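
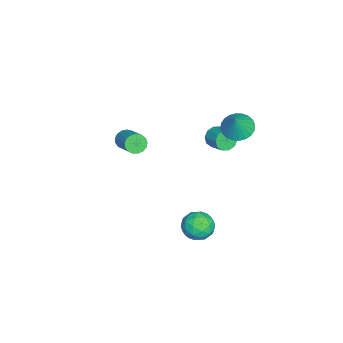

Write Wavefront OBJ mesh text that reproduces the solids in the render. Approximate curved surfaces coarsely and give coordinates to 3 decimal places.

v -3.734 3.703 -0.109
v -2.866 3.576 -0.629
v -2.926 3.657 1.249
v -2.885 3.973 -0.605
v -3.033 4.329 -0.505
v -3.287 4.589 -0.344
v -3.61 4.715 -0.148
v -3.951 4.686 0.054
v -4.26 4.508 0.232
v -4.488 4.207 0.358
v -4.602 3.83 0.412
v -4.583 3.433 0.388
v -4.435 3.077 0.288
v -4.181 2.817 0.127
v -3.858 2.691 -0.069
v -3.516 2.72 -0.271
v -3.208 2.898 -0.449
v -2.98 3.199 -0.575
v 2.972 3.405 -2.942
v 3.83 3.82 -2.579
v 3.63 1.9 -2.781
v 4.488 2.315 -2.418
v 3.633 2.346 -1.863
v 3.226 3.276 -1.963
v 4.234 2.444 -3.397
v 3.827 3.374 -3.497
v 4.61 3.226 -2.86
v 4.238 3.165 -1.912
v 3.222 2.555 -3.448
v 2.85 2.494 -2.5
v 3.343 3.744 -2.775
v 4.117 1.976 -2.585
v 3.614 1.994 -2.259
v 4.119 2.237 -2.046
v 2.988 3.425 -2.413
v 3.492 3.668 -2.199
v 3.377 2.802 -1.779
v 3.968 2.052 -3.161
v 4.472 2.295 -2.947
v 3.341 3.483 -3.314
v 3.846 3.726 -3.101
v 4.083 2.918 -3.581
v 4.306 3.639 -2.727
v 4.693 2.755 -2.632
v 4.544 2.831 -3.207
v 4.304 3.377 -3.266
v 4.088 3.603 -2.17
v 4.475 2.719 -2.075
v 3.972 2.737 -1.749
v 3.733 3.284 -1.807
v 4.546 3.254 -2.335
v 2.985 3.001 -3.285
v 3.372 2.117 -3.19
v 3.727 2.436 -3.553
v 3.488 2.983 -3.611
v 2.767 2.965 -2.728
v 3.154 2.081 -2.633
v 3.156 2.343 -2.094
v 2.916 2.889 -2.153
v 2.914 2.466 -3.025
v -1.742 -2.498 -0.684
v -1.317 -2.602 -1.217
v -0.033 -1.707 -0.37
v -0.458 -1.602 0.164
v -1.467 -2.318 -1.29
v -0.184 -1.422 -0.443
v -1.681 -2.074 -1.225
v -0.397 -1.178 -0.378
v -1.908 -1.928 -1.035
v -0.624 -1.032 -0.188
v -2.097 -1.912 -0.765
v -0.813 -1.016 0.082
v -2.205 -2.03 -0.476
v -0.921 -1.135 0.371
v -2.207 -2.256 -0.235
v -0.923 -1.36 0.612
v -2.102 -2.537 -0.096
v -0.818 -1.641 0.751
v -1.915 -2.809 -0.092
v -0.631 -1.913 0.755
v -1.688 -3.01 -0.224
v -0.404 -2.114 0.623
v -1.474 -3.093 -0.461
v -0.19 -2.197 0.386
v -1.321 -3.04 -0.749
v -0.037 -2.145 0.098
v -1.264 -2.863 -1.022
v 0.02 -1.967 -0.175
v -4.289 2.303 -1.73
v -3.793 2.152 -2.286
v -3.036 2.947 -1.826
v -3.531 3.097 -1.27
v -4.072 2.502 -2.431
v -3.314 3.296 -1.971
v -4.433 2.775 -2.308
v -3.676 3.569 -1.848
v -4.74 2.868 -1.964
v -3.982 3.662 -1.504
v -4.874 2.745 -1.531
v -4.116 3.54 -1.071
v -4.784 2.453 -1.174
v -4.027 3.248 -0.714
v -4.506 2.104 -1.029
v -3.748 2.898 -0.569
v -4.144 1.831 -1.152
v -3.387 2.625 -0.692
v -3.838 1.738 -1.496
v -3.08 2.532 -1.036
v -3.704 1.86 -1.929
v -2.946 2.655 -1.469
f 2 1 4
f 2 4 3
f 4 1 5
f 4 5 3
f 5 1 6
f 5 6 3
f 6 1 7
f 6 7 3
f 7 1 8
f 7 8 3
f 8 1 9
f 8 9 3
f 9 1 10
f 9 10 3
f 10 1 11
f 10 11 3
f 11 1 12
f 11 12 3
f 12 1 13
f 12 13 3
f 13 1 14
f 13 14 3
f 14 1 15
f 14 15 3
f 15 1 16
f 15 16 3
f 16 1 17
f 16 17 3
f 17 1 18
f 17 18 3
f 18 1 2
f 18 2 3
f 19 56 35
f 56 30 59
f 35 59 24
f 56 59 35
f 19 35 31
f 35 24 36
f 31 36 20
f 35 36 31
f 19 31 40
f 31 20 41
f 40 41 26
f 31 41 40
f 19 40 52
f 40 26 55
f 52 55 29
f 40 55 52
f 19 52 56
f 52 29 60
f 56 60 30
f 52 60 56
f 20 36 47
f 36 24 50
f 47 50 28
f 36 50 47
f 24 59 37
f 59 30 58
f 37 58 23
f 59 58 37
f 30 60 57
f 60 29 53
f 57 53 21
f 60 53 57
f 29 55 54
f 55 26 42
f 54 42 25
f 55 42 54
f 26 41 46
f 41 20 43
f 46 43 27
f 41 43 46
f 22 48 34
f 48 28 49
f 34 49 23
f 48 49 34
f 22 34 32
f 34 23 33
f 32 33 21
f 34 33 32
f 22 32 39
f 32 21 38
f 39 38 25
f 32 38 39
f 22 39 44
f 39 25 45
f 44 45 27
f 39 45 44
f 22 44 48
f 44 27 51
f 48 51 28
f 44 51 48
f 23 49 37
f 49 28 50
f 37 50 24
f 49 50 37
f 21 33 57
f 33 23 58
f 57 58 30
f 33 58 57
f 25 38 54
f 38 21 53
f 54 53 29
f 38 53 54
f 27 45 46
f 45 25 42
f 46 42 26
f 45 42 46
f 28 51 47
f 51 27 43
f 47 43 20
f 51 43 47
f 62 61 65
f 62 65 63
f 63 65 66
f 63 66 64
f 65 61 67
f 65 67 66
f 66 67 68
f 66 68 64
f 67 61 69
f 67 69 68
f 68 69 70
f 68 70 64
f 69 61 71
f 69 71 70
f 70 71 72
f 70 72 64
f 71 61 73
f 71 73 72
f 72 73 74
f 72 74 64
f 73 61 75
f 73 75 74
f 74 75 76
f 74 76 64
f 75 61 77
f 75 77 76
f 76 77 78
f 76 78 64
f 77 61 79
f 77 79 78
f 78 79 80
f 78 80 64
f 79 61 81
f 79 81 80
f 80 81 82
f 80 82 64
f 81 61 83
f 81 83 82
f 82 83 84
f 82 84 64
f 83 61 85
f 83 85 84
f 84 85 86
f 84 86 64
f 85 61 87
f 85 87 86
f 86 87 88
f 86 88 64
f 87 61 62
f 87 62 88
f 88 62 63
f 88 63 64
f 90 89 93
f 90 93 91
f 91 93 94
f 91 94 92
f 93 89 95
f 93 95 94
f 94 95 96
f 94 96 92
f 95 89 97
f 95 97 96
f 96 97 98
f 96 98 92
f 97 89 99
f 97 99 98
f 98 99 100
f 98 100 92
f 99 89 101
f 99 101 100
f 100 101 102
f 100 102 92
f 101 89 103
f 101 103 102
f 102 103 104
f 102 104 92
f 103 89 105
f 103 105 104
f 104 105 106
f 104 106 92
f 105 89 107
f 105 107 106
f 106 107 108
f 106 108 92
f 107 89 109
f 107 109 108
f 108 109 110
f 108 110 92
f 109 89 90
f 109 90 110
f 110 90 91
f 110 91 92



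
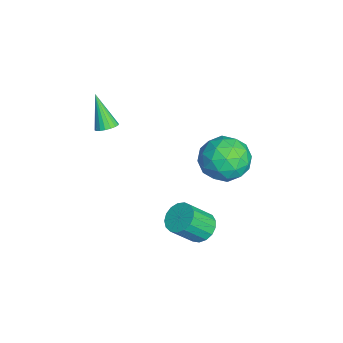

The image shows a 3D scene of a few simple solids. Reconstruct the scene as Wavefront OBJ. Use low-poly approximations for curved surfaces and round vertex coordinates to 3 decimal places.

v -3.305 -3.569 2.991
v -2.898 -3.412 3.274
v -4.155 -3.991 4.449
v -3.025 -3.219 3.255
v -3.208 -3.096 3.185
v -3.41 -3.066 3.075
v -3.591 -3.136 2.95
v -3.716 -3.292 2.832
v -3.759 -3.502 2.746
v -3.712 -3.726 2.708
v -3.585 -3.918 2.726
v -3.402 -4.041 2.797
v -3.2 -4.071 2.906
v -3.019 -4.001 3.032
v -2.895 -3.846 3.15
v -2.851 -3.635 3.236
v -1.089 0.208 -2.023
v -0.449 0.611 -1.875
v -0.112 -0.345 -0.73
v -0.751 -0.748 -0.877
v -0.706 0.772 -1.665
v -0.368 -0.184 -0.519
v -1.05 0.804 -1.537
v -0.712 -0.152 -0.391
v -1.403 0.7 -1.52
v -1.065 -0.257 -0.374
v -1.684 0.483 -1.618
v -1.346 -0.474 -0.473
v -1.829 0.203 -1.809
v -1.491 -0.754 -0.664
v -1.804 -0.076 -2.049
v -1.466 -1.032 -0.904
v -1.615 -0.29 -2.283
v -1.278 -1.246 -1.138
v -1.306 -0.389 -2.457
v -0.969 -1.345 -1.312
v -0.947 -0.352 -2.532
v -0.61 -1.308 -1.386
v -0.621 -0.186 -2.49
v -0.283 -1.143 -1.344
v -0.401 0.07 -2.341
v -0.064 -0.887 -1.195
v -0.34 0.357 -2.119
v -0.002 -0.599 -0.973
v -4.781 1.367 0.417
v -4.095 2.357 0.61
v -3.225 0.443 -0.37
v -2.539 1.433 -0.177
v -2.933 0.77 0.768
v -3.894 1.341 1.255
v -3.426 1.459 -1.015
v -4.387 2.03 -0.528
v -3.258 2.414 -0.275
v -2.953 1.988 0.827
v -4.367 0.812 -0.587
v -4.062 0.386 0.515
v -4.575 1.943 0.583
v -2.745 0.857 -0.343
v -2.977 0.467 0.213
v -2.574 1.049 0.326
v -4.457 1.346 0.962
v -4.053 1.928 1.075
v -3.37 0.995 1.168
v -3.267 0.872 -0.835
v -2.863 1.454 -0.722
v -4.746 1.751 -0.086
v -4.343 2.333 0.027
v -3.95 1.805 -0.928
v -3.679 2.558 0.176
v -2.765 2.015 -0.287
v -3.286 2.031 -0.779
v -3.851 2.366 -0.493
v -3.5 2.308 0.824
v -2.586 1.765 0.361
v -2.817 1.375 0.916
v -3.382 1.711 1.202
v -3.008 2.342 0.304
v -4.734 1.035 -0.121
v -3.82 0.492 -0.584
v -3.938 1.089 -0.962
v -4.503 1.425 -0.676
v -4.555 0.785 0.527
v -3.641 0.242 0.064
v -3.469 0.434 0.733
v -4.034 0.769 1.019
v -4.312 0.458 -0.064
f 2 1 4
f 2 4 3
f 4 1 5
f 4 5 3
f 5 1 6
f 5 6 3
f 6 1 7
f 6 7 3
f 7 1 8
f 7 8 3
f 8 1 9
f 8 9 3
f 9 1 10
f 9 10 3
f 10 1 11
f 10 11 3
f 11 1 12
f 11 12 3
f 12 1 13
f 12 13 3
f 13 1 14
f 13 14 3
f 14 1 15
f 14 15 3
f 15 1 16
f 15 16 3
f 16 1 2
f 16 2 3
f 18 17 21
f 18 21 19
f 19 21 22
f 19 22 20
f 21 17 23
f 21 23 22
f 22 23 24
f 22 24 20
f 23 17 25
f 23 25 24
f 24 25 26
f 24 26 20
f 25 17 27
f 25 27 26
f 26 27 28
f 26 28 20
f 27 17 29
f 27 29 28
f 28 29 30
f 28 30 20
f 29 17 31
f 29 31 30
f 30 31 32
f 30 32 20
f 31 17 33
f 31 33 32
f 32 33 34
f 32 34 20
f 33 17 35
f 33 35 34
f 34 35 36
f 34 36 20
f 35 17 37
f 35 37 36
f 36 37 38
f 36 38 20
f 37 17 39
f 37 39 38
f 38 39 40
f 38 40 20
f 39 17 41
f 39 41 40
f 40 41 42
f 40 42 20
f 41 17 43
f 41 43 42
f 42 43 44
f 42 44 20
f 43 17 18
f 43 18 44
f 44 18 19
f 44 19 20
f 45 82 61
f 82 56 85
f 61 85 50
f 82 85 61
f 45 61 57
f 61 50 62
f 57 62 46
f 61 62 57
f 45 57 66
f 57 46 67
f 66 67 52
f 57 67 66
f 45 66 78
f 66 52 81
f 78 81 55
f 66 81 78
f 45 78 82
f 78 55 86
f 82 86 56
f 78 86 82
f 46 62 73
f 62 50 76
f 73 76 54
f 62 76 73
f 50 85 63
f 85 56 84
f 63 84 49
f 85 84 63
f 56 86 83
f 86 55 79
f 83 79 47
f 86 79 83
f 55 81 80
f 81 52 68
f 80 68 51
f 81 68 80
f 52 67 72
f 67 46 69
f 72 69 53
f 67 69 72
f 48 74 60
f 74 54 75
f 60 75 49
f 74 75 60
f 48 60 58
f 60 49 59
f 58 59 47
f 60 59 58
f 48 58 65
f 58 47 64
f 65 64 51
f 58 64 65
f 48 65 70
f 65 51 71
f 70 71 53
f 65 71 70
f 48 70 74
f 70 53 77
f 74 77 54
f 70 77 74
f 49 75 63
f 75 54 76
f 63 76 50
f 75 76 63
f 47 59 83
f 59 49 84
f 83 84 56
f 59 84 83
f 51 64 80
f 64 47 79
f 80 79 55
f 64 79 80
f 53 71 72
f 71 51 68
f 72 68 52
f 71 68 72
f 54 77 73
f 77 53 69
f 73 69 46
f 77 69 73



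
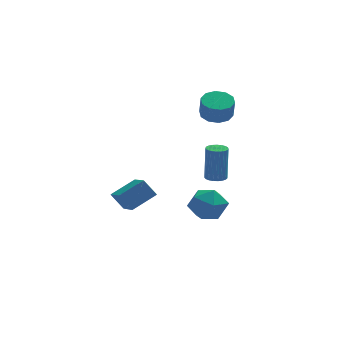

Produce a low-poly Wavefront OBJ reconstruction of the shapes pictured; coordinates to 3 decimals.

v 1.201 3.096 2.885
v 1.738 2.413 2.651
v 1.757 2.041 3.781
v 1.219 2.724 4.015
v 2.06 2.846 2.788
v 2.079 2.474 3.918
v 2.053 3.374 2.962
v 2.072 3.002 4.092
v 1.721 3.796 3.107
v 1.74 3.424 4.237
v 1.19 3.951 3.167
v 1.209 3.579 4.297
v 0.663 3.779 3.119
v 0.682 3.407 4.249
v 0.341 3.346 2.982
v 0.36 2.974 4.112
v 0.348 2.818 2.808
v 0.367 2.446 3.938
v 0.68 2.396 2.663
v 0.699 2.024 3.793
v 1.211 2.241 2.603
v 1.23 1.869 3.733
v 0.597 -1.049 0.354
v 0.91 -0.564 0.301
v 0.976 -0.386 2.312
v 0.663 -0.871 2.366
v 0.684 -0.478 0.301
v 0.751 -0.3 2.312
v 0.444 -0.491 0.31
v 0.51 -0.313 2.321
v 0.229 -0.601 0.327
v 0.296 -0.423 2.338
v 0.079 -0.788 0.349
v 0.145 -0.61 2.36
v 0.018 -1.02 0.371
v 0.084 -0.842 2.382
v 0.057 -1.257 0.391
v 0.123 -1.08 2.402
v 0.189 -1.459 0.404
v 0.256 -1.281 2.415
v 0.392 -1.589 0.409
v 0.459 -1.411 2.42
v 0.63 -1.626 0.404
v 0.697 -1.448 2.415
v 0.863 -1.563 0.391
v 0.929 -1.385 2.402
v 1.049 -1.411 0.372
v 1.116 -1.233 2.383
v 1.157 -1.197 0.349
v 1.224 -1.019 2.36
v 1.169 -0.957 0.327
v 1.235 -0.779 2.338
v 1.081 -0.733 0.31
v 1.148 -0.555 2.322
v -4.057 1.865 -2.288
v -2.702 2.453 -1.554
v -4.349 3.661 -3.187
v -2.994 4.249 -2.453
v -3.406 1.511 -3.207
v -2.051 2.099 -2.473
v -3.698 3.307 -4.106
v -2.343 3.895 -3.372
v -0.445 2.181 -3.479
v 0.479 2.872 -3.763
v 0.761 0.848 -2.797
v 1.685 1.539 -3.081
v 0.953 1.857 -2.2
v 0.208 2.681 -2.622
v 1.032 1.039 -3.938
v 0.287 1.863 -4.36
v 1.392 2.166 -4.046
v 1.343 2.672 -2.972
v -0.103 1.048 -3.588
v -0.152 1.554 -2.514
f 2 1 5
f 2 5 3
f 3 5 6
f 3 6 4
f 5 1 7
f 5 7 6
f 6 7 8
f 6 8 4
f 7 1 9
f 7 9 8
f 8 9 10
f 8 10 4
f 9 1 11
f 9 11 10
f 10 11 12
f 10 12 4
f 11 1 13
f 11 13 12
f 12 13 14
f 12 14 4
f 13 1 15
f 13 15 14
f 14 15 16
f 14 16 4
f 15 1 17
f 15 17 16
f 16 17 18
f 16 18 4
f 17 1 19
f 17 19 18
f 18 19 20
f 18 20 4
f 19 1 21
f 19 21 20
f 20 21 22
f 20 22 4
f 21 1 2
f 21 2 22
f 22 2 3
f 22 3 4
f 24 23 27
f 24 27 25
f 25 27 28
f 25 28 26
f 27 23 29
f 27 29 28
f 28 29 30
f 28 30 26
f 29 23 31
f 29 31 30
f 30 31 32
f 30 32 26
f 31 23 33
f 31 33 32
f 32 33 34
f 32 34 26
f 33 23 35
f 33 35 34
f 34 35 36
f 34 36 26
f 35 23 37
f 35 37 36
f 36 37 38
f 36 38 26
f 37 23 39
f 37 39 38
f 38 39 40
f 38 40 26
f 39 23 41
f 39 41 40
f 40 41 42
f 40 42 26
f 41 23 43
f 41 43 42
f 42 43 44
f 42 44 26
f 43 23 45
f 43 45 44
f 44 45 46
f 44 46 26
f 45 23 47
f 45 47 46
f 46 47 48
f 46 48 26
f 47 23 49
f 47 49 48
f 48 49 50
f 48 50 26
f 49 23 51
f 49 51 50
f 50 51 52
f 50 52 26
f 51 23 53
f 51 53 52
f 52 53 54
f 52 54 26
f 53 23 24
f 53 24 54
f 54 24 25
f 54 25 26
f 56 58 55
f 59 56 55
f 55 58 57
f 57 59 55
f 56 62 58
f 60 56 59
f 60 62 56
f 58 62 57
f 61 59 57
f 57 62 61
f 61 60 59
f 62 60 61
f 63 74 68
f 63 68 64
f 63 64 70
f 63 70 73
f 63 73 74
f 64 68 72
f 68 74 67
f 74 73 65
f 73 70 69
f 70 64 71
f 66 72 67
f 66 67 65
f 66 65 69
f 66 69 71
f 66 71 72
f 67 72 68
f 65 67 74
f 69 65 73
f 71 69 70
f 72 71 64



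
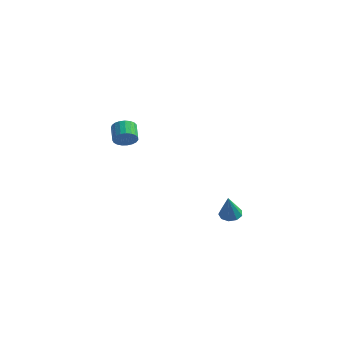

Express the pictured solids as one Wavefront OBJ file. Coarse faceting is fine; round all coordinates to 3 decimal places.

v -3.532 -0.915 -0.026
v -3.157 -0.424 -0.355
v -3.734 0.346 0.136
v -4.108 -0.145 0.466
v -3.376 -0.468 -0.542
v -3.952 0.301 -0.05
v -3.621 -0.59 -0.639
v -4.198 0.179 -0.148
v -3.852 -0.768 -0.631
v -4.428 0.001 -0.139
v -4.027 -0.972 -0.518
v -4.603 -0.202 -0.026
v -4.116 -1.165 -0.319
v -4.692 -0.395 0.172
v -4.104 -1.315 -0.07
v -4.681 -0.546 0.421
v -3.993 -1.396 0.187
v -4.57 -0.627 0.678
v -3.803 -1.394 0.407
v -4.38 -0.624 0.898
v -3.565 -1.309 0.552
v -4.142 -0.539 1.043
v -3.322 -1.156 0.597
v -3.899 -0.386 1.089
v -3.115 -0.961 0.535
v -3.692 -0.191 1.026
v -2.98 -0.758 0.376
v -3.557 0.012 0.867
v -2.94 -0.582 0.147
v -3.517 0.187 0.639
v -3.003 -0.464 -0.111
v -3.58 0.306 0.38
v 3.551 -1.959 -3.169
v 4.172 -1.854 -3.196
v 3.709 -2.521 -1.691
v 3.97 -1.506 -3.042
v 3.572 -1.37 -2.948
v 3.165 -1.509 -2.957
v 2.938 -1.859 -3.066
v 2.998 -2.255 -3.223
v 3.317 -2.513 -3.355
v 3.745 -2.512 -3.4
v 4.083 -2.251 -3.337
f 2 1 5
f 2 5 3
f 3 5 6
f 3 6 4
f 5 1 7
f 5 7 6
f 6 7 8
f 6 8 4
f 7 1 9
f 7 9 8
f 8 9 10
f 8 10 4
f 9 1 11
f 9 11 10
f 10 11 12
f 10 12 4
f 11 1 13
f 11 13 12
f 12 13 14
f 12 14 4
f 13 1 15
f 13 15 14
f 14 15 16
f 14 16 4
f 15 1 17
f 15 17 16
f 16 17 18
f 16 18 4
f 17 1 19
f 17 19 18
f 18 19 20
f 18 20 4
f 19 1 21
f 19 21 20
f 20 21 22
f 20 22 4
f 21 1 23
f 21 23 22
f 22 23 24
f 22 24 4
f 23 1 25
f 23 25 24
f 24 25 26
f 24 26 4
f 25 1 27
f 25 27 26
f 26 27 28
f 26 28 4
f 27 1 29
f 27 29 28
f 28 29 30
f 28 30 4
f 29 1 31
f 29 31 30
f 30 31 32
f 30 32 4
f 31 1 2
f 31 2 32
f 32 2 3
f 32 3 4
f 34 33 36
f 34 36 35
f 36 33 37
f 36 37 35
f 37 33 38
f 37 38 35
f 38 33 39
f 38 39 35
f 39 33 40
f 39 40 35
f 40 33 41
f 40 41 35
f 41 33 42
f 41 42 35
f 42 33 43
f 42 43 35
f 43 33 34
f 43 34 35



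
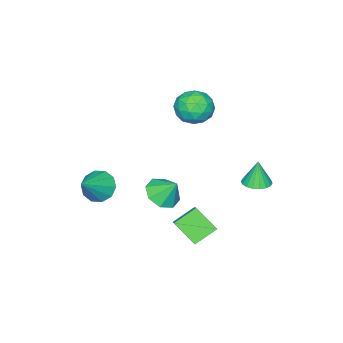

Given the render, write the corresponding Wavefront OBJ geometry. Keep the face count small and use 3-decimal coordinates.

v -2.093 -0.162 3.707
v -1.387 -0.352 2.966
v -2.873 -1.608 3.334
v -2.167 -1.798 2.593
v -1.89 -1.831 3.596
v -1.409 -0.937 3.827
v -2.851 -1.023 2.473
v -2.37 -0.129 2.704
v -1.856 -0.884 2.204
v -1.262 -1.383 2.898
v -2.998 -0.577 3.402
v -2.404 -1.076 4.096
v -1.672 -0.13 3.369
v -2.588 -1.83 2.931
v -2.426 -1.849 3.52
v -2.011 -1.961 3.085
v -1.685 -0.474 3.875
v -1.269 -0.586 3.44
v -1.565 -1.455 3.81
v -2.991 -1.374 2.86
v -2.575 -1.486 2.425
v -2.249 0.001 3.215
v -1.834 -0.111 2.78
v -2.695 -0.505 2.49
v -1.532 -0.554 2.486
v -1.99 -1.404 2.266
v -2.393 -0.948 2.196
v -2.11 -0.423 2.332
v -1.183 -0.848 2.894
v -1.641 -1.697 2.674
v -1.479 -1.717 3.264
v -1.196 -1.192 3.399
v -1.458 -1.16 2.445
v -2.619 -0.263 3.626
v -3.077 -1.112 3.406
v -3.064 -0.768 2.901
v -2.781 -0.243 3.036
v -2.27 -0.556 4.034
v -2.728 -1.406 3.814
v -2.15 -1.537 3.968
v -1.867 -1.012 4.104
v -2.802 -0.8 3.855
v -1.634 3.067 -0.055
v -1.134 3.593 0.022
v -1.786 3.013 1.295
v -1.411 3.76 -0.002
v -1.733 3.79 -0.037
v -2.035 3.677 -0.076
v -2.258 3.443 -0.11
v -2.357 3.135 -0.133
v -2.313 2.813 -0.142
v -2.135 2.541 -0.132
v -1.857 2.374 -0.108
v -1.536 2.344 -0.073
v -1.234 2.457 -0.035
v -1.011 2.691 -0.001
v -0.912 3 0.023
v -0.956 3.322 0.031
v 1.956 2.14 -2.587
v 2.025 0.988 -1.63
v 0.91 2.606 -1.951
v 0.98 1.453 -0.993
v 2.64 2.747 -1.907
v 2.71 1.594 -0.949
v 1.595 3.212 -1.27
v 1.664 2.06 -0.313
v 2.386 0.694 0.516
v 2.908 0.111 1.018
v 2.294 1.446 1.484
v 3.297 0.598 0.676
v 3.153 1.142 0.24
v 2.559 1.423 -0.035
v 1.864 1.277 0.013
v 1.475 0.789 0.355
v 1.619 0.245 0.791
v 2.213 -0.036 1.066
v 2.434 -3.115 -0.82
v 2.945 -3.63 -1.386
v 3.846 -2.945 0.3
v 3.003 -3.086 -1.542
v 2.843 -2.554 -1.422
v 2.528 -2.236 -1.072
v 2.176 -2.254 -0.626
v 1.923 -2.601 -0.253
v 1.865 -3.144 -0.097
v 2.024 -3.677 -0.217
v 2.34 -3.995 -0.567
v 2.692 -3.977 -1.013
f 1 38 17
f 38 12 41
f 17 41 6
f 38 41 17
f 1 17 13
f 17 6 18
f 13 18 2
f 17 18 13
f 1 13 22
f 13 2 23
f 22 23 8
f 13 23 22
f 1 22 34
f 22 8 37
f 34 37 11
f 22 37 34
f 1 34 38
f 34 11 42
f 38 42 12
f 34 42 38
f 2 18 29
f 18 6 32
f 29 32 10
f 18 32 29
f 6 41 19
f 41 12 40
f 19 40 5
f 41 40 19
f 12 42 39
f 42 11 35
f 39 35 3
f 42 35 39
f 11 37 36
f 37 8 24
f 36 24 7
f 37 24 36
f 8 23 28
f 23 2 25
f 28 25 9
f 23 25 28
f 4 30 16
f 30 10 31
f 16 31 5
f 30 31 16
f 4 16 14
f 16 5 15
f 14 15 3
f 16 15 14
f 4 14 21
f 14 3 20
f 21 20 7
f 14 20 21
f 4 21 26
f 21 7 27
f 26 27 9
f 21 27 26
f 4 26 30
f 26 9 33
f 30 33 10
f 26 33 30
f 5 31 19
f 31 10 32
f 19 32 6
f 31 32 19
f 3 15 39
f 15 5 40
f 39 40 12
f 15 40 39
f 7 20 36
f 20 3 35
f 36 35 11
f 20 35 36
f 9 27 28
f 27 7 24
f 28 24 8
f 27 24 28
f 10 33 29
f 33 9 25
f 29 25 2
f 33 25 29
f 44 43 46
f 44 46 45
f 46 43 47
f 46 47 45
f 47 43 48
f 47 48 45
f 48 43 49
f 48 49 45
f 49 43 50
f 49 50 45
f 50 43 51
f 50 51 45
f 51 43 52
f 51 52 45
f 52 43 53
f 52 53 45
f 53 43 54
f 53 54 45
f 54 43 55
f 54 55 45
f 55 43 56
f 55 56 45
f 56 43 57
f 56 57 45
f 57 43 58
f 57 58 45
f 58 43 44
f 58 44 45
f 60 62 59
f 63 60 59
f 59 62 61
f 61 63 59
f 60 66 62
f 64 60 63
f 64 66 60
f 62 66 61
f 65 63 61
f 61 66 65
f 65 64 63
f 66 64 65
f 68 67 70
f 68 70 69
f 70 67 71
f 70 71 69
f 71 67 72
f 71 72 69
f 72 67 73
f 72 73 69
f 73 67 74
f 73 74 69
f 74 67 75
f 74 75 69
f 75 67 76
f 75 76 69
f 76 67 68
f 76 68 69
f 78 77 80
f 78 80 79
f 80 77 81
f 80 81 79
f 81 77 82
f 81 82 79
f 82 77 83
f 82 83 79
f 83 77 84
f 83 84 79
f 84 77 85
f 84 85 79
f 85 77 86
f 85 86 79
f 86 77 87
f 86 87 79
f 87 77 88
f 87 88 79
f 88 77 78
f 88 78 79



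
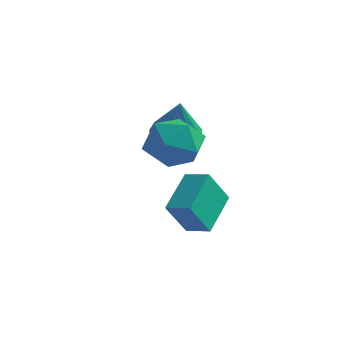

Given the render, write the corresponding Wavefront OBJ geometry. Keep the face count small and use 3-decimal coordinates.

v -2.252 -2.034 -3.055
v -2.578 -2.911 -1.635
v -2.466 -0.364 -2.072
v -2.793 -1.241 -0.653
v -1.247 -2.039 -2.827
v -1.574 -2.916 -1.408
v -1.462 -0.369 -1.845
v -1.788 -1.246 -0.425
v -3.959 0.016 0.766
v -3.416 -0.68 0.319
v -3.341 -0.676 2.594
v -3.085 -0.235 0.375
v -3.031 0.29 0.556
v -3.272 0.728 0.804
v -3.73 0.94 1.039
v -4.262 0.859 1.188
v -4.697 0.511 1.203
v -4.898 0.005 1.079
v -4.801 -0.497 0.856
v -4.436 -0.836 0.604
v -3.92 -0.904 0.404
v -2.939 -3.251 2.069
v -2.083 -2.767 2.772
v -1.577 -4.293 1.128
v -0.721 -3.809 1.831
v -1.524 -4.582 2.301
v -2.366 -3.937 2.882
v -1.294 -3.123 1.018
v -2.136 -2.478 1.599
v -1.066 -2.688 2.123
v -1.208 -3.59 2.916
v -2.452 -3.47 0.984
v -2.594 -4.372 1.777
f 2 4 1
f 5 2 1
f 1 4 3
f 3 5 1
f 2 8 4
f 6 2 5
f 6 8 2
f 4 8 3
f 7 5 3
f 3 8 7
f 7 6 5
f 8 6 7
f 10 9 12
f 10 12 11
f 12 9 13
f 12 13 11
f 13 9 14
f 13 14 11
f 14 9 15
f 14 15 11
f 15 9 16
f 15 16 11
f 16 9 17
f 16 17 11
f 17 9 18
f 17 18 11
f 18 9 19
f 18 19 11
f 19 9 20
f 19 20 11
f 20 9 21
f 20 21 11
f 21 9 10
f 21 10 11
f 22 33 27
f 22 27 23
f 22 23 29
f 22 29 32
f 22 32 33
f 23 27 31
f 27 33 26
f 33 32 24
f 32 29 28
f 29 23 30
f 25 31 26
f 25 26 24
f 25 24 28
f 25 28 30
f 25 30 31
f 26 31 27
f 24 26 33
f 28 24 32
f 30 28 29
f 31 30 23



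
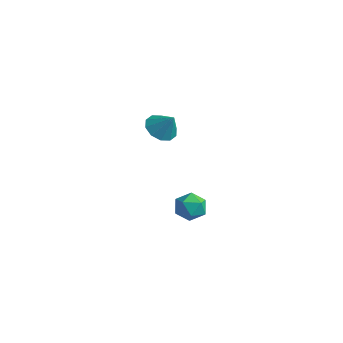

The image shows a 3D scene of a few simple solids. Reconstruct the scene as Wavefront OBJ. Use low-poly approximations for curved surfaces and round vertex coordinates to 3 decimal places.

v -2.895 3.531 -4.443
v -2.215 4.273 -4.522
v -2.125 2.967 -3.118
v -1.445 3.709 -3.197
v -2.397 3.922 -2.938
v -2.873 4.271 -3.757
v -1.467 2.969 -3.883
v -1.943 3.318 -4.702
v -1.333 3.926 -4.176
v -1.907 4.515 -3.591
v -2.433 2.725 -4.049
v -3.007 3.314 -3.464
v -2.581 1.818 3.13
v -1.964 1.17 2.754
v -1.759 1.962 4.23
v -1.802 1.714 2.562
v -1.937 2.298 2.586
v -2.318 2.698 2.819
v -2.799 2.762 3.17
v -3.197 2.466 3.506
v -3.36 1.922 3.699
v -3.225 1.338 3.674
v -2.844 0.938 3.442
v -2.362 0.874 3.09
f 1 12 6
f 1 6 2
f 1 2 8
f 1 8 11
f 1 11 12
f 2 6 10
f 6 12 5
f 12 11 3
f 11 8 7
f 8 2 9
f 4 10 5
f 4 5 3
f 4 3 7
f 4 7 9
f 4 9 10
f 5 10 6
f 3 5 12
f 7 3 11
f 9 7 8
f 10 9 2
f 14 13 16
f 14 16 15
f 16 13 17
f 16 17 15
f 17 13 18
f 17 18 15
f 18 13 19
f 18 19 15
f 19 13 20
f 19 20 15
f 20 13 21
f 20 21 15
f 21 13 22
f 21 22 15
f 22 13 23
f 22 23 15
f 23 13 24
f 23 24 15
f 24 13 14
f 24 14 15



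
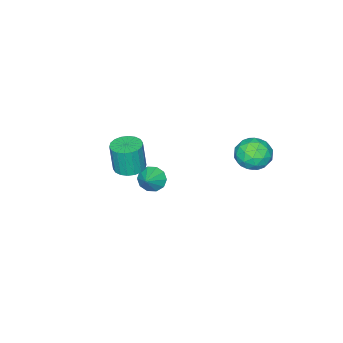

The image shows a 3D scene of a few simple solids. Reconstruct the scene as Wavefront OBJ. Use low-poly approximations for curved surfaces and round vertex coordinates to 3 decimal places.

v 3.786 0.625 2.27
v 4.525 1.139 2.29
v 4.592 0.969 4.111
v 3.854 0.455 4.09
v 4.229 1.407 2.326
v 4.297 1.236 4.147
v 3.845 1.52 2.351
v 3.913 1.349 4.172
v 3.45 1.455 2.36
v 3.518 1.285 4.181
v 3.121 1.227 2.351
v 3.189 1.056 4.172
v 2.924 0.879 2.326
v 2.992 0.708 4.146
v 2.898 0.481 2.289
v 2.966 0.31 4.11
v 3.048 0.111 2.249
v 3.115 -0.059 4.07
v 3.343 -0.156 2.213
v 3.411 -0.327 4.034
v 3.727 -0.269 2.188
v 3.795 -0.44 4.009
v 4.122 -0.205 2.179
v 4.19 -0.375 4
v 4.451 0.024 2.188
v 4.519 -0.147 4.009
v 4.648 0.372 2.214
v 4.716 0.201 4.034
v 4.674 0.77 2.25
v 4.742 0.599 4.071
v -1.135 -2.206 -3.669
v -0.578 -2.647 -4.206
v -0.085 -1.754 -2.951
v -0.652 -2.143 -4.414
v -0.911 -1.664 -4.338
v -1.255 -1.391 -4.007
v -1.553 -1.43 -3.546
v -1.692 -1.765 -3.133
v -1.618 -2.268 -2.924
v -1.359 -2.748 -3
v -1.015 -3.021 -3.332
v -0.717 -2.982 -3.792
v -4.11 3.864 -0.543
v -3.699 4.422 0.408
v -3.261 2.258 0.032
v -2.85 2.816 0.983
v -4.003 2.601 0.88
v -4.528 3.593 0.524
v -2.432 3.087 -0.084
v -2.957 4.079 -0.44
v -2.662 3.942 0.692
v -3.633 3.642 1.288
v -3.327 3.038 -0.848
v -4.298 2.738 -0.252
v -3.979 4.284 -0.118
v -2.981 2.396 0.558
v -3.658 2.27 0.497
v -3.417 2.598 1.056
v -4.466 3.797 -0.05
v -4.225 4.125 0.509
v -4.403 3.054 0.786
v -2.735 2.555 -0.069
v -2.494 2.883 0.49
v -3.543 4.082 -0.616
v -3.302 4.41 -0.057
v -2.557 3.626 -0.346
v -3.128 4.33 0.608
v -2.629 3.386 0.946
v -2.383 3.545 0.319
v -2.692 4.128 0.11
v -3.698 4.153 0.958
v -3.199 3.21 1.296
v -3.877 3.083 1.235
v -4.185 3.666 1.026
v -3.089 3.871 1.125
v -3.761 3.47 -0.856
v -3.262 2.527 -0.518
v -2.775 3.014 -0.586
v -3.083 3.597 -0.795
v -4.331 3.294 -0.506
v -3.832 2.35 -0.168
v -4.268 2.552 0.33
v -4.577 3.135 0.121
v -3.871 2.809 -0.685
f 2 1 5
f 2 5 3
f 3 5 6
f 3 6 4
f 5 1 7
f 5 7 6
f 6 7 8
f 6 8 4
f 7 1 9
f 7 9 8
f 8 9 10
f 8 10 4
f 9 1 11
f 9 11 10
f 10 11 12
f 10 12 4
f 11 1 13
f 11 13 12
f 12 13 14
f 12 14 4
f 13 1 15
f 13 15 14
f 14 15 16
f 14 16 4
f 15 1 17
f 15 17 16
f 16 17 18
f 16 18 4
f 17 1 19
f 17 19 18
f 18 19 20
f 18 20 4
f 19 1 21
f 19 21 20
f 20 21 22
f 20 22 4
f 21 1 23
f 21 23 22
f 22 23 24
f 22 24 4
f 23 1 25
f 23 25 24
f 24 25 26
f 24 26 4
f 25 1 27
f 25 27 26
f 26 27 28
f 26 28 4
f 27 1 29
f 27 29 28
f 28 29 30
f 28 30 4
f 29 1 2
f 29 2 30
f 30 2 3
f 30 3 4
f 32 31 34
f 32 34 33
f 34 31 35
f 34 35 33
f 35 31 36
f 35 36 33
f 36 31 37
f 36 37 33
f 37 31 38
f 37 38 33
f 38 31 39
f 38 39 33
f 39 31 40
f 39 40 33
f 40 31 41
f 40 41 33
f 41 31 42
f 41 42 33
f 42 31 32
f 42 32 33
f 43 80 59
f 80 54 83
f 59 83 48
f 80 83 59
f 43 59 55
f 59 48 60
f 55 60 44
f 59 60 55
f 43 55 64
f 55 44 65
f 64 65 50
f 55 65 64
f 43 64 76
f 64 50 79
f 76 79 53
f 64 79 76
f 43 76 80
f 76 53 84
f 80 84 54
f 76 84 80
f 44 60 71
f 60 48 74
f 71 74 52
f 60 74 71
f 48 83 61
f 83 54 82
f 61 82 47
f 83 82 61
f 54 84 81
f 84 53 77
f 81 77 45
f 84 77 81
f 53 79 78
f 79 50 66
f 78 66 49
f 79 66 78
f 50 65 70
f 65 44 67
f 70 67 51
f 65 67 70
f 46 72 58
f 72 52 73
f 58 73 47
f 72 73 58
f 46 58 56
f 58 47 57
f 56 57 45
f 58 57 56
f 46 56 63
f 56 45 62
f 63 62 49
f 56 62 63
f 46 63 68
f 63 49 69
f 68 69 51
f 63 69 68
f 46 68 72
f 68 51 75
f 72 75 52
f 68 75 72
f 47 73 61
f 73 52 74
f 61 74 48
f 73 74 61
f 45 57 81
f 57 47 82
f 81 82 54
f 57 82 81
f 49 62 78
f 62 45 77
f 78 77 53
f 62 77 78
f 51 69 70
f 69 49 66
f 70 66 50
f 69 66 70
f 52 75 71
f 75 51 67
f 71 67 44
f 75 67 71



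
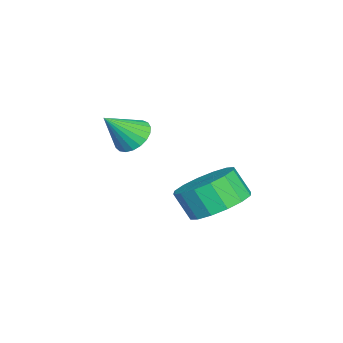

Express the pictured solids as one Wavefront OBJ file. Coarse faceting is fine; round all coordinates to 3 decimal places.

v -0.918 0.33 -2.792
v 0.001 -0.185 -2.912
v -0.204 -0.765 -1.987
v -1.122 -0.25 -1.868
v 0.124 0.255 -2.608
v -0.081 -0.324 -1.684
v -0.033 0.716 -2.354
v -0.237 0.136 -1.43
v -0.426 1.073 -2.218
v -0.631 0.493 -1.293
v -0.952 1.231 -2.235
v -1.156 0.651 -1.31
v -1.468 1.147 -2.401
v -1.672 0.568 -1.477
v -1.836 0.845 -2.673
v -2.041 0.265 -1.748
v -1.959 0.404 -2.976
v -2.164 -0.175 -2.052
v -1.803 -0.056 -3.23
v -2.007 -0.636 -2.306
v -1.409 -0.413 -3.367
v -1.614 -0.993 -2.442
v -0.884 -0.571 -3.35
v -1.088 -1.151 -2.425
v -0.368 -0.488 -3.183
v -0.572 -1.067 -2.259
v -4.002 -3.202 -1.803
v -3.557 -2.628 -1.665
v -3.338 -3.978 -0.717
v -3.794 -2.57 -1.478
v -4.068 -2.622 -1.348
v -4.331 -2.774 -1.296
v -4.536 -3.001 -1.331
v -4.649 -3.262 -1.449
v -4.651 -3.512 -1.627
v -4.54 -3.71 -1.836
v -4.336 -3.819 -2.039
v -4.075 -3.822 -2.201
v -3.801 -3.718 -2.294
v -3.562 -3.524 -2.302
v -3.399 -3.275 -2.224
v -3.34 -3.014 -2.073
v -3.396 -2.785 -1.875
f 2 1 5
f 2 5 3
f 3 5 6
f 3 6 4
f 5 1 7
f 5 7 6
f 6 7 8
f 6 8 4
f 7 1 9
f 7 9 8
f 8 9 10
f 8 10 4
f 9 1 11
f 9 11 10
f 10 11 12
f 10 12 4
f 11 1 13
f 11 13 12
f 12 13 14
f 12 14 4
f 13 1 15
f 13 15 14
f 14 15 16
f 14 16 4
f 15 1 17
f 15 17 16
f 16 17 18
f 16 18 4
f 17 1 19
f 17 19 18
f 18 19 20
f 18 20 4
f 19 1 21
f 19 21 20
f 20 21 22
f 20 22 4
f 21 1 23
f 21 23 22
f 22 23 24
f 22 24 4
f 23 1 25
f 23 25 24
f 24 25 26
f 24 26 4
f 25 1 2
f 25 2 26
f 26 2 3
f 26 3 4
f 28 27 30
f 28 30 29
f 30 27 31
f 30 31 29
f 31 27 32
f 31 32 29
f 32 27 33
f 32 33 29
f 33 27 34
f 33 34 29
f 34 27 35
f 34 35 29
f 35 27 36
f 35 36 29
f 36 27 37
f 36 37 29
f 37 27 38
f 37 38 29
f 38 27 39
f 38 39 29
f 39 27 40
f 39 40 29
f 40 27 41
f 40 41 29
f 41 27 42
f 41 42 29
f 42 27 43
f 42 43 29
f 43 27 28
f 43 28 29



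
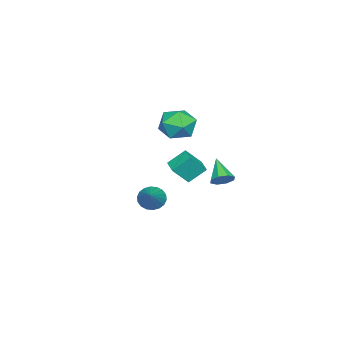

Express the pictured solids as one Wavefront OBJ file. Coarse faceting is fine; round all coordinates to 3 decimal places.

v 2.864 0.817 0.182
v 3.345 0.376 -0.297
v 4.556 1.343 1.398
v 3.355 0.701 -0.452
v 3.267 1.05 -0.481
v 3.1 1.352 -0.378
v 2.886 1.549 -0.165
v 2.667 1.6 0.117
v 2.487 1.496 0.412
v 2.382 1.258 0.661
v 2.372 0.933 0.815
v 2.46 0.584 0.844
v 2.627 0.282 0.742
v 2.841 0.085 0.529
v 3.06 0.034 0.247
v 3.24 0.138 -0.048
v 1.162 1.057 2.155
v 0.632 1.916 3.036
v 0.524 1.767 1.077
v -0.007 2.626 1.958
v 2.007 1.674 2.062
v 1.476 2.533 2.943
v 1.368 2.384 0.984
v 0.838 3.243 1.865
v -2.899 2.848 -0.841
v -2.653 3.273 -0.274
v -4.021 2.052 0.241
v -3.094 3.513 -0.554
v -3.42 3.363 -1.002
v -3.441 2.911 -1.356
v -3.145 2.422 -1.408
v -2.705 2.183 -1.128
v -2.378 2.332 -0.68
v -2.357 2.784 -0.327
v -3.596 0.677 1.986
v -2.862 0.449 2.987
v -4.738 -0.949 2.453
v -4.004 -1.177 3.454
v -4.756 -0.164 3.44
v -4.05 0.841 3.152
v -3.55 -1.341 2.288
v -2.844 -0.336 2
v -2.834 -0.798 3.174
v -3.579 -0.071 3.886
v -4.021 -0.429 1.554
v -4.766 0.298 2.266
f 2 1 4
f 2 4 3
f 4 1 5
f 4 5 3
f 5 1 6
f 5 6 3
f 6 1 7
f 6 7 3
f 7 1 8
f 7 8 3
f 8 1 9
f 8 9 3
f 9 1 10
f 9 10 3
f 10 1 11
f 10 11 3
f 11 1 12
f 11 12 3
f 12 1 13
f 12 13 3
f 13 1 14
f 13 14 3
f 14 1 15
f 14 15 3
f 15 1 16
f 15 16 3
f 16 1 2
f 16 2 3
f 18 20 17
f 21 18 17
f 17 20 19
f 19 21 17
f 18 24 20
f 22 18 21
f 22 24 18
f 20 24 19
f 23 21 19
f 19 24 23
f 23 22 21
f 24 22 23
f 26 25 28
f 26 28 27
f 28 25 29
f 28 29 27
f 29 25 30
f 29 30 27
f 30 25 31
f 30 31 27
f 31 25 32
f 31 32 27
f 32 25 33
f 32 33 27
f 33 25 34
f 33 34 27
f 34 25 26
f 34 26 27
f 35 46 40
f 35 40 36
f 35 36 42
f 35 42 45
f 35 45 46
f 36 40 44
f 40 46 39
f 46 45 37
f 45 42 41
f 42 36 43
f 38 44 39
f 38 39 37
f 38 37 41
f 38 41 43
f 38 43 44
f 39 44 40
f 37 39 46
f 41 37 45
f 43 41 42
f 44 43 36



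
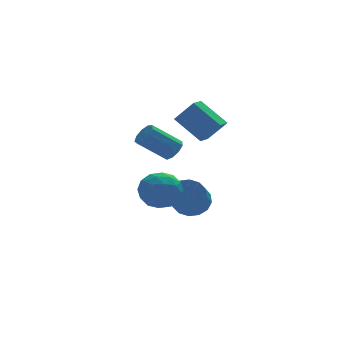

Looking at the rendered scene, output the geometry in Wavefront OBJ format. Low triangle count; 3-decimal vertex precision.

v -2.023 -1.516 2.377
v -1.564 -1.483 2.93
v -3.077 -1.292 4.176
v -3.537 -1.324 3.623
v -1.65 -1.031 2.755
v -3.163 -0.839 4.002
v -1.911 -0.805 2.404
v -3.424 -0.614 3.651
v -2.225 -0.912 2.04
v -3.738 -0.721 3.286
v -2.444 -1.302 1.833
v -3.957 -1.11 3.08
v -2.467 -1.791 1.881
v -3.98 -1.6 3.127
v -2.282 -2.152 2.161
v -3.795 -1.961 3.407
v -1.976 -2.215 2.541
v -3.489 -2.024 3.788
v -1.692 -1.951 2.845
v -3.206 -1.759 4.092
v -0.044 0.095 2.197
v -1.08 1.319 3.458
v 0.616 0.849 2.008
v -0.419 2.073 3.269
v 0.859 -0.393 3.411
v -0.176 0.831 4.672
v 1.52 0.361 3.222
v 0.484 1.585 4.483
v 0.291 2.495 -3.16
v 1.228 1.919 -3.18
v 0.566 0.809 -2.22
v -0.371 1.385 -2.2
v 1.281 2.272 -2.736
v 0.619 1.161 -1.776
v 1.069 2.684 -2.405
v 0.407 1.574 -1.445
v 0.648 3.046 -2.277
v -0.014 1.935 -1.317
v 0.132 3.26 -2.385
v -0.53 2.149 -1.426
v -0.342 3.269 -2.701
v -1.004 2.159 -1.741
v -0.646 3.071 -3.14
v -1.308 1.961 -2.18
v -0.699 2.719 -3.584
v -1.361 1.608 -2.624
v -0.487 2.306 -3.915
v -1.149 1.196 -2.955
v -0.066 1.945 -4.043
v -0.728 0.834 -3.083
v 0.45 1.731 -3.934
v -0.212 0.62 -2.975
v 0.924 1.721 -3.619
v 0.262 0.611 -2.659
v -2.097 0.832 -0.584
v -1.664 0.336 -1.661
v -3.016 -0.936 -0.139
v -2.583 -1.432 -1.216
v -1.782 -1.162 -0.279
v -1.214 -0.069 -0.554
v -3.466 -0.531 -1.246
v -2.898 0.562 -1.521
v -2.51 -0.506 -2.07
v -1.47 -0.896 -1.472
v -3.21 0.296 -0.328
v -2.17 -0.094 0.27
v -1.8 0.739 -1.162
v -2.88 -1.339 -0.638
v -2.409 -1.181 -0.088
v -2.155 -1.472 -0.72
v -1.536 0.501 -0.511
v -1.281 0.21 -1.144
v -1.351 -0.671 -0.331
v -3.399 -0.81 -0.656
v -3.144 -1.101 -1.289
v -2.525 0.872 -1.08
v -2.271 0.581 -1.712
v -3.329 0.071 -1.469
v -2.043 -0.047 -2.035
v -2.583 -1.086 -1.773
v -3.101 -0.557 -1.791
v -2.768 0.085 -1.953
v -1.431 -0.276 -1.683
v -1.971 -1.316 -1.422
v -1.501 -1.157 -0.871
v -1.167 -0.515 -1.033
v -1.928 -0.772 -1.924
v -2.709 0.716 -0.378
v -3.249 -0.324 -0.117
v -3.513 -0.085 -0.767
v -3.179 0.557 -0.929
v -2.097 0.486 -0.027
v -2.637 -0.553 0.235
v -1.912 -0.685 0.153
v -1.579 -0.043 -0.009
v -2.752 0.172 0.124
f 2 1 5
f 2 5 3
f 3 5 6
f 3 6 4
f 5 1 7
f 5 7 6
f 6 7 8
f 6 8 4
f 7 1 9
f 7 9 8
f 8 9 10
f 8 10 4
f 9 1 11
f 9 11 10
f 10 11 12
f 10 12 4
f 11 1 13
f 11 13 12
f 12 13 14
f 12 14 4
f 13 1 15
f 13 15 14
f 14 15 16
f 14 16 4
f 15 1 17
f 15 17 16
f 16 17 18
f 16 18 4
f 17 1 19
f 17 19 18
f 18 19 20
f 18 20 4
f 19 1 2
f 19 2 20
f 20 2 3
f 20 3 4
f 22 24 21
f 25 22 21
f 21 24 23
f 23 25 21
f 22 28 24
f 26 22 25
f 26 28 22
f 24 28 23
f 27 25 23
f 23 28 27
f 27 26 25
f 28 26 27
f 30 29 33
f 30 33 31
f 31 33 34
f 31 34 32
f 33 29 35
f 33 35 34
f 34 35 36
f 34 36 32
f 35 29 37
f 35 37 36
f 36 37 38
f 36 38 32
f 37 29 39
f 37 39 38
f 38 39 40
f 38 40 32
f 39 29 41
f 39 41 40
f 40 41 42
f 40 42 32
f 41 29 43
f 41 43 42
f 42 43 44
f 42 44 32
f 43 29 45
f 43 45 44
f 44 45 46
f 44 46 32
f 45 29 47
f 45 47 46
f 46 47 48
f 46 48 32
f 47 29 49
f 47 49 48
f 48 49 50
f 48 50 32
f 49 29 51
f 49 51 50
f 50 51 52
f 50 52 32
f 51 29 53
f 51 53 52
f 52 53 54
f 52 54 32
f 53 29 30
f 53 30 54
f 54 30 31
f 54 31 32
f 55 92 71
f 92 66 95
f 71 95 60
f 92 95 71
f 55 71 67
f 71 60 72
f 67 72 56
f 71 72 67
f 55 67 76
f 67 56 77
f 76 77 62
f 67 77 76
f 55 76 88
f 76 62 91
f 88 91 65
f 76 91 88
f 55 88 92
f 88 65 96
f 92 96 66
f 88 96 92
f 56 72 83
f 72 60 86
f 83 86 64
f 72 86 83
f 60 95 73
f 95 66 94
f 73 94 59
f 95 94 73
f 66 96 93
f 96 65 89
f 93 89 57
f 96 89 93
f 65 91 90
f 91 62 78
f 90 78 61
f 91 78 90
f 62 77 82
f 77 56 79
f 82 79 63
f 77 79 82
f 58 84 70
f 84 64 85
f 70 85 59
f 84 85 70
f 58 70 68
f 70 59 69
f 68 69 57
f 70 69 68
f 58 68 75
f 68 57 74
f 75 74 61
f 68 74 75
f 58 75 80
f 75 61 81
f 80 81 63
f 75 81 80
f 58 80 84
f 80 63 87
f 84 87 64
f 80 87 84
f 59 85 73
f 85 64 86
f 73 86 60
f 85 86 73
f 57 69 93
f 69 59 94
f 93 94 66
f 69 94 93
f 61 74 90
f 74 57 89
f 90 89 65
f 74 89 90
f 63 81 82
f 81 61 78
f 82 78 62
f 81 78 82
f 64 87 83
f 87 63 79
f 83 79 56
f 87 79 83



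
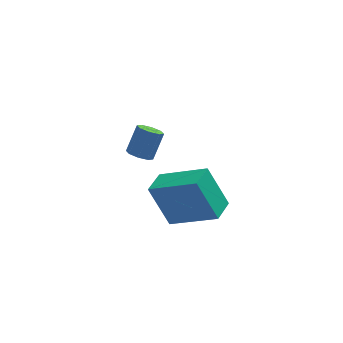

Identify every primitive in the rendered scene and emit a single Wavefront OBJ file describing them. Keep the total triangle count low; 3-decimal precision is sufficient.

v 0.207 1.586 -4.252
v 0.598 1.73 -4.547
v 1.063 2.278 -3.662
v 0.673 2.134 -3.368
v 0.304 1.987 -4.552
v 0.77 2.535 -3.667
v -0.046 2.009 -4.381
v 0.419 2.557 -3.497
v -0.248 1.784 -4.135
v 0.217 2.332 -3.25
v -0.183 1.442 -3.958
v 0.282 1.99 -3.073
v 0.11 1.185 -3.953
v 0.576 1.733 -3.068
v 0.461 1.163 -4.123
v 0.926 1.711 -3.239
v 0.663 1.388 -4.37
v 1.128 1.936 -3.485
v 0.726 -2.424 -3.961
v 0.086 -1.826 -2.493
v 1.216 -1.607 -4.081
v 0.576 -1.009 -2.612
v 2.244 -3.191 -2.988
v 1.604 -2.593 -1.519
v 2.734 -2.374 -3.107
v 2.094 -1.776 -1.639
f 2 1 5
f 2 5 3
f 3 5 6
f 3 6 4
f 5 1 7
f 5 7 6
f 6 7 8
f 6 8 4
f 7 1 9
f 7 9 8
f 8 9 10
f 8 10 4
f 9 1 11
f 9 11 10
f 10 11 12
f 10 12 4
f 11 1 13
f 11 13 12
f 12 13 14
f 12 14 4
f 13 1 15
f 13 15 14
f 14 15 16
f 14 16 4
f 15 1 17
f 15 17 16
f 16 17 18
f 16 18 4
f 17 1 2
f 17 2 18
f 18 2 3
f 18 3 4
f 20 22 19
f 23 20 19
f 19 22 21
f 21 23 19
f 20 26 22
f 24 20 23
f 24 26 20
f 22 26 21
f 25 23 21
f 21 26 25
f 25 24 23
f 26 24 25



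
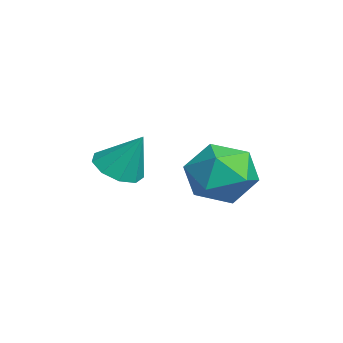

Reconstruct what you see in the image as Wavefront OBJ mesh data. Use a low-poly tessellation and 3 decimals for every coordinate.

v -1.764 -0.864 -0.262
v -1.193 -0.429 -0.679
v -1.336 -0.196 1.022
v -1.684 -0.143 -0.665
v -2.211 -0.194 -0.462
v -2.53 -0.559 -0.166
v -2.49 -1.067 0.085
v -2.11 -1.48 0.174
v -1.569 -1.605 0.058
v -1.118 -1.383 -0.207
v -0.97 -0.919 -0.498
v -1.956 2.258 -1.357
v -1.299 3.065 -0.805
v -1.301 0.915 -0.175
v -0.644 1.722 0.377
v -1.817 1.751 0.474
v -2.222 2.582 -0.257
v -0.378 1.398 -0.723
v -0.783 2.229 -1.454
v -0.324 2.533 -0.413
v -1.213 2.751 0.327
v -1.387 1.229 -1.307
v -2.276 1.447 -0.567
f 2 1 4
f 2 4 3
f 4 1 5
f 4 5 3
f 5 1 6
f 5 6 3
f 6 1 7
f 6 7 3
f 7 1 8
f 7 8 3
f 8 1 9
f 8 9 3
f 9 1 10
f 9 10 3
f 10 1 11
f 10 11 3
f 11 1 2
f 11 2 3
f 12 23 17
f 12 17 13
f 12 13 19
f 12 19 22
f 12 22 23
f 13 17 21
f 17 23 16
f 23 22 14
f 22 19 18
f 19 13 20
f 15 21 16
f 15 16 14
f 15 14 18
f 15 18 20
f 15 20 21
f 16 21 17
f 14 16 23
f 18 14 22
f 20 18 19
f 21 20 13



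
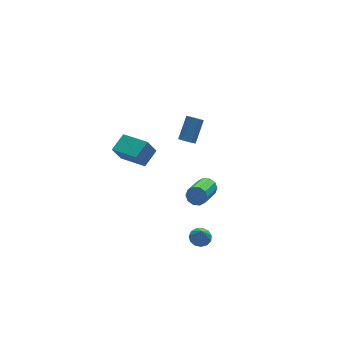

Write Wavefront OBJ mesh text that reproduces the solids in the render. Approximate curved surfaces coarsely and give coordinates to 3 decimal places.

v 1.392 2.716 -2.996
v 0.855 2.796 -1.915
v 0.595 4.462 -3.521
v 0.058 4.542 -2.44
v 2.442 3.338 -2.52
v 1.905 3.418 -1.439
v 1.645 5.084 -3.045
v 1.108 5.164 -1.964
v 3.087 0.515 0.933
v 3.411 0.722 0.526
v 4.317 1.493 1.641
v 3.993 1.285 2.047
v 3.08 0.978 0.618
v 3.986 1.749 1.733
v 2.753 0.963 0.895
v 3.659 1.733 2.009
v 2.622 0.685 1.193
v 3.527 1.455 2.308
v 2.763 0.307 1.339
v 3.669 1.078 2.454
v 3.094 0.051 1.247
v 4 0.822 2.362
v 3.421 0.067 0.971
v 4.327 0.837 2.085
v 3.553 0.345 0.672
v 4.458 1.115 1.787
v 2.613 -2.977 0.046
v 2.915 -3.487 -0.196
v 1.688 -4.653 0.731
v 1.387 -4.143 0.974
v 3.087 -3.395 0.148
v 1.861 -4.561 1.075
v 3.079 -3.143 0.453
v 1.852 -4.31 1.38
v 2.893 -2.828 0.603
v 1.666 -3.995 1.53
v 2.6 -2.57 0.54
v 1.373 -3.736 1.467
v 2.312 -2.467 0.289
v 1.085 -3.633 1.216
v 2.139 -2.559 -0.055
v 0.913 -3.725 0.872
v 2.148 -2.81 -0.36
v 0.921 -3.977 0.567
v 2.334 -3.125 -0.51
v 1.107 -4.292 0.417
v 2.627 -3.384 -0.447
v 1.4 -4.55 0.48
v 2.02 -3.437 -4.278
v 2.67 -3.602 -4.273
v 1.92 -3.803 -3.202
v 2.65 -3.244 -4.153
v 2.43 -2.948 -4.073
v 2.08 -2.807 -4.058
v 1.711 -2.866 -4.112
v 1.44 -3.107 -4.219
v 1.354 -3.452 -4.345
v 1.479 -3.793 -4.449
v 1.776 -4.02 -4.499
v 2.15 -4.063 -4.478
v 2.484 -3.907 -4.394
f 2 4 1
f 5 2 1
f 1 4 3
f 3 5 1
f 2 8 4
f 6 2 5
f 6 8 2
f 4 8 3
f 7 5 3
f 3 8 7
f 7 6 5
f 8 6 7
f 10 9 13
f 10 13 11
f 11 13 14
f 11 14 12
f 13 9 15
f 13 15 14
f 14 15 16
f 14 16 12
f 15 9 17
f 15 17 16
f 16 17 18
f 16 18 12
f 17 9 19
f 17 19 18
f 18 19 20
f 18 20 12
f 19 9 21
f 19 21 20
f 20 21 22
f 20 22 12
f 21 9 23
f 21 23 22
f 22 23 24
f 22 24 12
f 23 9 25
f 23 25 24
f 24 25 26
f 24 26 12
f 25 9 10
f 25 10 26
f 26 10 11
f 26 11 12
f 28 27 31
f 28 31 29
f 29 31 32
f 29 32 30
f 31 27 33
f 31 33 32
f 32 33 34
f 32 34 30
f 33 27 35
f 33 35 34
f 34 35 36
f 34 36 30
f 35 27 37
f 35 37 36
f 36 37 38
f 36 38 30
f 37 27 39
f 37 39 38
f 38 39 40
f 38 40 30
f 39 27 41
f 39 41 40
f 40 41 42
f 40 42 30
f 41 27 43
f 41 43 42
f 42 43 44
f 42 44 30
f 43 27 45
f 43 45 44
f 44 45 46
f 44 46 30
f 45 27 47
f 45 47 46
f 46 47 48
f 46 48 30
f 47 27 28
f 47 28 48
f 48 28 29
f 48 29 30
f 50 49 52
f 50 52 51
f 52 49 53
f 52 53 51
f 53 49 54
f 53 54 51
f 54 49 55
f 54 55 51
f 55 49 56
f 55 56 51
f 56 49 57
f 56 57 51
f 57 49 58
f 57 58 51
f 58 49 59
f 58 59 51
f 59 49 60
f 59 60 51
f 60 49 61
f 60 61 51
f 61 49 50
f 61 50 51



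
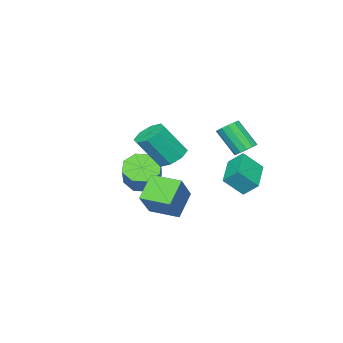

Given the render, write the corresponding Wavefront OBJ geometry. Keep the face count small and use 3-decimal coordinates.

v -0.796 0.306 1.893
v -0.408 -0.348 1.394
v 0.444 -1.121 3.067
v 0.056 -0.466 3.567
v -0.006 0.217 1.45
v 0.846 -0.555 3.123
v -0.067 0.835 1.766
v 0.785 0.063 3.439
v -0.554 1.143 2.157
v 0.298 0.371 3.83
v -1.184 0.961 2.393
v -0.332 0.188 4.066
v -1.586 0.395 2.337
v -0.734 -0.377 4.01
v -1.525 -0.223 2.021
v -0.673 -0.995 3.694
v -1.038 -0.531 1.63
v -0.186 -1.303 3.303
v -1.721 -2.512 -0.674
v -0.93 -2.426 -1.312
v -0.007 -1.663 -0.063
v -0.799 -1.748 0.574
v -1.404 -1.806 -1.34
v -0.482 -1.043 -0.091
v -2.064 -1.6 -0.978
v -1.142 -0.837 0.271
v -2.524 -1.928 -0.438
v -1.601 -1.165 0.81
v -2.513 -2.597 -0.037
v -1.59 -1.834 1.212
v -2.038 -3.217 -0.009
v -1.116 -2.454 1.24
v -1.378 -3.423 -0.371
v -0.456 -2.66 0.878
v -0.919 -3.095 -0.91
v 0.004 -2.332 0.338
v -3.323 3.061 0.576
v -2.6 2.363 1.551
v -3.568 3.805 1.29
v -2.846 3.106 2.265
v -1.714 4.054 0.095
v -0.992 3.355 1.07
v -1.96 4.797 0.809
v -1.237 4.099 1.784
v -3.352 2.89 2.28
v -2.714 3.043 2.356
v -2.611 1.924 3.737
v -3.248 1.77 3.66
v -2.906 3.283 2.566
v -2.802 2.164 3.946
v -3.239 3.399 2.684
v -3.135 2.28 4.065
v -3.608 3.353 2.674
v -3.504 2.233 4.055
v -3.895 3.159 2.539
v -3.792 2.04 3.92
v -4.01 2.88 2.322
v -3.907 1.761 3.702
v -3.916 2.604 2.091
v -3.813 1.485 3.471
v -3.643 2.419 1.92
v -3.539 1.3 3.301
v -3.277 2.383 1.863
v -3.174 1.264 3.244
v -2.935 2.508 1.939
v -2.832 1.389 3.319
v -2.725 2.754 2.123
v -2.622 1.635 3.503
v 0.325 0.531 0.193
v 1.582 1.027 1.654
v -0.145 2.056 0.079
v 1.112 2.552 1.541
v 1.488 0.808 -0.901
v 2.745 1.304 0.561
v 1.018 2.333 -1.014
v 2.275 2.829 0.447
f 2 1 5
f 2 5 3
f 3 5 6
f 3 6 4
f 5 1 7
f 5 7 6
f 6 7 8
f 6 8 4
f 7 1 9
f 7 9 8
f 8 9 10
f 8 10 4
f 9 1 11
f 9 11 10
f 10 11 12
f 10 12 4
f 11 1 13
f 11 13 12
f 12 13 14
f 12 14 4
f 13 1 15
f 13 15 14
f 14 15 16
f 14 16 4
f 15 1 17
f 15 17 16
f 16 17 18
f 16 18 4
f 17 1 2
f 17 2 18
f 18 2 3
f 18 3 4
f 20 19 23
f 20 23 21
f 21 23 24
f 21 24 22
f 23 19 25
f 23 25 24
f 24 25 26
f 24 26 22
f 25 19 27
f 25 27 26
f 26 27 28
f 26 28 22
f 27 19 29
f 27 29 28
f 28 29 30
f 28 30 22
f 29 19 31
f 29 31 30
f 30 31 32
f 30 32 22
f 31 19 33
f 31 33 32
f 32 33 34
f 32 34 22
f 33 19 35
f 33 35 34
f 34 35 36
f 34 36 22
f 35 19 20
f 35 20 36
f 36 20 21
f 36 21 22
f 38 40 37
f 41 38 37
f 37 40 39
f 39 41 37
f 38 44 40
f 42 38 41
f 42 44 38
f 40 44 39
f 43 41 39
f 39 44 43
f 43 42 41
f 44 42 43
f 46 45 49
f 46 49 47
f 47 49 50
f 47 50 48
f 49 45 51
f 49 51 50
f 50 51 52
f 50 52 48
f 51 45 53
f 51 53 52
f 52 53 54
f 52 54 48
f 53 45 55
f 53 55 54
f 54 55 56
f 54 56 48
f 55 45 57
f 55 57 56
f 56 57 58
f 56 58 48
f 57 45 59
f 57 59 58
f 58 59 60
f 58 60 48
f 59 45 61
f 59 61 60
f 60 61 62
f 60 62 48
f 61 45 63
f 61 63 62
f 62 63 64
f 62 64 48
f 63 45 65
f 63 65 64
f 64 65 66
f 64 66 48
f 65 45 67
f 65 67 66
f 66 67 68
f 66 68 48
f 67 45 46
f 67 46 68
f 68 46 47
f 68 47 48
f 70 72 69
f 73 70 69
f 69 72 71
f 71 73 69
f 70 76 72
f 74 70 73
f 74 76 70
f 72 76 71
f 75 73 71
f 71 76 75
f 75 74 73
f 76 74 75



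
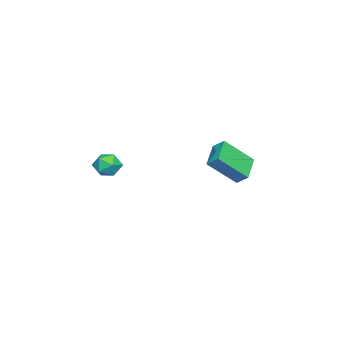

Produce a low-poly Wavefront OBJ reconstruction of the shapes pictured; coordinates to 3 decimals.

v -4.771 1.647 -3.867
v -4.657 2.284 -3.363
v -3.352 1.888 -4.493
v -3.238 2.525 -3.989
v -3.942 0.395 -2.471
v -3.828 1.032 -1.967
v -2.523 0.636 -3.097
v -2.409 1.273 -2.593
v 2.826 -1.825 -2.128
v 3.233 -2.389 -1.803
v 1.827 -2.171 -1.477
v 2.234 -2.735 -1.152
v 2.387 -2.003 -0.98
v 3.005 -1.789 -1.382
v 2.055 -2.771 -1.898
v 2.673 -2.557 -2.3
v 2.756 -2.974 -1.661
v 2.962 -2.499 -1.094
v 2.098 -2.061 -2.186
v 2.304 -1.586 -1.619
f 2 4 1
f 5 2 1
f 1 4 3
f 3 5 1
f 2 8 4
f 6 2 5
f 6 8 2
f 4 8 3
f 7 5 3
f 3 8 7
f 7 6 5
f 8 6 7
f 9 20 14
f 9 14 10
f 9 10 16
f 9 16 19
f 9 19 20
f 10 14 18
f 14 20 13
f 20 19 11
f 19 16 15
f 16 10 17
f 12 18 13
f 12 13 11
f 12 11 15
f 12 15 17
f 12 17 18
f 13 18 14
f 11 13 20
f 15 11 19
f 17 15 16
f 18 17 10



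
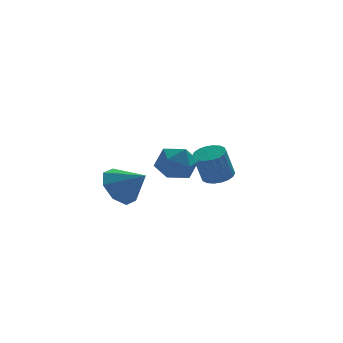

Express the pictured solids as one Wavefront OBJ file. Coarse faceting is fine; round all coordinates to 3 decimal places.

v -0.23 3.639 -2.766
v 0.235 3.443 -2.641
v -0.105 3.284 -1.628
v -0.57 3.481 -1.754
v 0.261 3.669 -2.597
v -0.079 3.51 -1.584
v 0.189 3.889 -2.587
v -0.15 3.73 -1.574
v 0.035 4.059 -2.612
v -0.305 3.9 -1.599
v -0.172 4.147 -2.667
v -0.512 3.988 -1.654
v -0.39 4.134 -2.743
v -0.73 3.975 -1.73
v -0.577 4.023 -2.823
v -0.917 3.864 -1.81
v -0.695 3.836 -2.892
v -1.035 3.677 -1.879
v -0.721 3.61 -2.936
v -1.061 3.451 -1.923
v -0.65 3.39 -2.946
v -0.989 3.231 -1.933
v -0.495 3.22 -2.921
v -0.835 3.061 -1.908
v -0.288 3.132 -2.866
v -0.628 2.973 -1.853
v -0.07 3.145 -2.79
v -0.41 2.986 -1.777
v 0.117 3.256 -2.71
v -0.223 3.097 -1.697
v -2.883 0.54 -0.815
v -2.313 0.348 -1.093
v -3.027 -0.448 -0.427
v -2.457 -0.64 -0.705
v -2.451 -0.219 -0.194
v -2.362 0.392 -0.434
v -2.978 -0.492 -1.086
v -2.889 0.119 -1.326
v -2.372 -0.29 -1.261
v -2.046 -0.121 -0.709
v -3.294 0.021 -0.811
v -2.968 0.19 -0.259
v -3.94 1.224 -1.962
v -3.578 1.811 -1.756
v -3.34 0.656 -1.398
v -4.001 1.696 -1.422
v -4.388 1.304 -1.405
v -4.513 0.865 -1.714
v -4.301 0.636 -2.169
v -3.878 0.752 -2.502
v -3.491 1.144 -2.52
v -3.367 1.582 -2.21
f 2 1 5
f 2 5 3
f 3 5 6
f 3 6 4
f 5 1 7
f 5 7 6
f 6 7 8
f 6 8 4
f 7 1 9
f 7 9 8
f 8 9 10
f 8 10 4
f 9 1 11
f 9 11 10
f 10 11 12
f 10 12 4
f 11 1 13
f 11 13 12
f 12 13 14
f 12 14 4
f 13 1 15
f 13 15 14
f 14 15 16
f 14 16 4
f 15 1 17
f 15 17 16
f 16 17 18
f 16 18 4
f 17 1 19
f 17 19 18
f 18 19 20
f 18 20 4
f 19 1 21
f 19 21 20
f 20 21 22
f 20 22 4
f 21 1 23
f 21 23 22
f 22 23 24
f 22 24 4
f 23 1 25
f 23 25 24
f 24 25 26
f 24 26 4
f 25 1 27
f 25 27 26
f 26 27 28
f 26 28 4
f 27 1 29
f 27 29 28
f 28 29 30
f 28 30 4
f 29 1 2
f 29 2 30
f 30 2 3
f 30 3 4
f 31 42 36
f 31 36 32
f 31 32 38
f 31 38 41
f 31 41 42
f 32 36 40
f 36 42 35
f 42 41 33
f 41 38 37
f 38 32 39
f 34 40 35
f 34 35 33
f 34 33 37
f 34 37 39
f 34 39 40
f 35 40 36
f 33 35 42
f 37 33 41
f 39 37 38
f 40 39 32
f 44 43 46
f 44 46 45
f 46 43 47
f 46 47 45
f 47 43 48
f 47 48 45
f 48 43 49
f 48 49 45
f 49 43 50
f 49 50 45
f 50 43 51
f 50 51 45
f 51 43 52
f 51 52 45
f 52 43 44
f 52 44 45



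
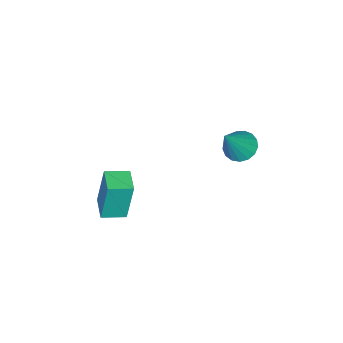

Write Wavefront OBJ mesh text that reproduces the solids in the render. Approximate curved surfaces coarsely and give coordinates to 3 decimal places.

v -4.187 3.257 -3.297
v -3.534 3.255 -3.76
v -3.013 3.183 -1.643
v -3.601 3.627 -3.697
v -3.802 3.914 -3.541
v -4.091 4.05 -3.33
v -4.402 4.005 -3.112
v -4.663 3.788 -2.936
v -4.816 3.449 -2.842
v -4.825 3.067 -2.853
v -4.687 2.728 -2.966
v -4.435 2.51 -3.155
v -4.126 2.463 -3.376
v -3.831 2.598 -3.579
v -3.617 2.884 -3.718
v 1.362 -0.256 -4.356
v 1.221 0.044 -2.303
v 0.617 0.523 -4.521
v 0.476 0.823 -2.467
v 2.184 0.517 -4.413
v 2.043 0.817 -2.359
v 1.439 1.296 -4.577
v 1.298 1.596 -2.524
f 2 1 4
f 2 4 3
f 4 1 5
f 4 5 3
f 5 1 6
f 5 6 3
f 6 1 7
f 6 7 3
f 7 1 8
f 7 8 3
f 8 1 9
f 8 9 3
f 9 1 10
f 9 10 3
f 10 1 11
f 10 11 3
f 11 1 12
f 11 12 3
f 12 1 13
f 12 13 3
f 13 1 14
f 13 14 3
f 14 1 15
f 14 15 3
f 15 1 2
f 15 2 3
f 17 19 16
f 20 17 16
f 16 19 18
f 18 20 16
f 17 23 19
f 21 17 20
f 21 23 17
f 19 23 18
f 22 20 18
f 18 23 22
f 22 21 20
f 23 21 22



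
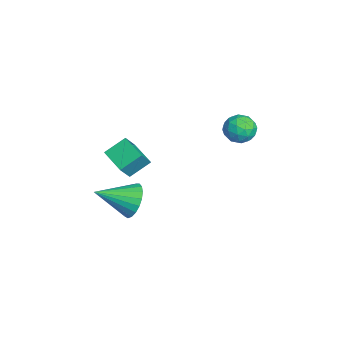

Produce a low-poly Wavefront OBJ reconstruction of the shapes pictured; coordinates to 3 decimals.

v 0.962 -1.482 -1.478
v 1.656 -1.789 -2.218
v 1.098 -3.378 -0.562
v 1.92 -1.621 -1.908
v 2.02 -1.428 -1.524
v 1.936 -1.245 -1.132
v 1.684 -1.103 -0.8
v 1.307 -1.026 -0.585
v 0.87 -1.028 -0.524
v 0.449 -1.109 -0.628
v 0.117 -1.254 -0.879
v -0.069 -1.438 -1.234
v -0.077 -1.63 -1.63
v 0.095 -1.796 -2.001
v 0.417 -1.908 -2.28
v 0.833 -1.947 -2.421
v 1.271 -1.904 -2.399
v -1.638 4.519 2.153
v -1.159 4.542 1.374
v -0.781 3.418 2.646
v -0.302 3.441 1.867
v -0.243 4.134 2.462
v -0.773 4.814 2.157
v -1.167 3.146 1.863
v -1.697 3.826 1.558
v -0.868 3.694 1.195
v -0.297 4.305 1.565
v -1.643 3.655 2.455
v -1.072 4.266 2.825
v -1.474 4.627 1.72
v -0.466 3.333 2.3
v -0.431 3.74 2.65
v -0.15 3.754 2.192
v -1.247 4.787 2.18
v -0.965 4.801 1.722
v -0.426 4.561 2.362
v -0.975 3.159 2.298
v -0.693 3.173 1.84
v -1.79 4.206 1.828
v -1.509 4.22 1.37
v -1.514 3.399 1.658
v -1.021 4.142 1.157
v -0.517 3.495 1.447
v -1.026 3.321 1.444
v -1.338 3.721 1.265
v -0.686 4.502 1.374
v -0.182 3.854 1.664
v -0.147 4.261 2.014
v -0.458 4.661 1.835
v -0.515 4.003 1.269
v -1.758 4.106 2.356
v -1.254 3.458 2.646
v -1.482 3.299 2.185
v -1.793 3.699 2.006
v -1.423 4.465 2.573
v -0.919 3.818 2.863
v -0.602 4.239 2.755
v -0.914 4.639 2.576
v -1.425 3.957 2.751
v 0.549 -2.801 1.913
v 0.215 -1.741 2.644
v -0.028 -2.314 0.942
v -0.362 -1.254 1.673
v 1.802 -2.126 1.507
v 1.468 -1.066 2.238
v 1.225 -1.639 0.536
v 0.891 -0.579 1.267
f 2 1 4
f 2 4 3
f 4 1 5
f 4 5 3
f 5 1 6
f 5 6 3
f 6 1 7
f 6 7 3
f 7 1 8
f 7 8 3
f 8 1 9
f 8 9 3
f 9 1 10
f 9 10 3
f 10 1 11
f 10 11 3
f 11 1 12
f 11 12 3
f 12 1 13
f 12 13 3
f 13 1 14
f 13 14 3
f 14 1 15
f 14 15 3
f 15 1 16
f 15 16 3
f 16 1 17
f 16 17 3
f 17 1 2
f 17 2 3
f 18 55 34
f 55 29 58
f 34 58 23
f 55 58 34
f 18 34 30
f 34 23 35
f 30 35 19
f 34 35 30
f 18 30 39
f 30 19 40
f 39 40 25
f 30 40 39
f 18 39 51
f 39 25 54
f 51 54 28
f 39 54 51
f 18 51 55
f 51 28 59
f 55 59 29
f 51 59 55
f 19 35 46
f 35 23 49
f 46 49 27
f 35 49 46
f 23 58 36
f 58 29 57
f 36 57 22
f 58 57 36
f 29 59 56
f 59 28 52
f 56 52 20
f 59 52 56
f 28 54 53
f 54 25 41
f 53 41 24
f 54 41 53
f 25 40 45
f 40 19 42
f 45 42 26
f 40 42 45
f 21 47 33
f 47 27 48
f 33 48 22
f 47 48 33
f 21 33 31
f 33 22 32
f 31 32 20
f 33 32 31
f 21 31 38
f 31 20 37
f 38 37 24
f 31 37 38
f 21 38 43
f 38 24 44
f 43 44 26
f 38 44 43
f 21 43 47
f 43 26 50
f 47 50 27
f 43 50 47
f 22 48 36
f 48 27 49
f 36 49 23
f 48 49 36
f 20 32 56
f 32 22 57
f 56 57 29
f 32 57 56
f 24 37 53
f 37 20 52
f 53 52 28
f 37 52 53
f 26 44 45
f 44 24 41
f 45 41 25
f 44 41 45
f 27 50 46
f 50 26 42
f 46 42 19
f 50 42 46
f 61 63 60
f 64 61 60
f 60 63 62
f 62 64 60
f 61 67 63
f 65 61 64
f 65 67 61
f 63 67 62
f 66 64 62
f 62 67 66
f 66 65 64
f 67 65 66



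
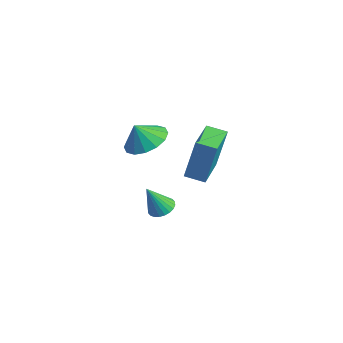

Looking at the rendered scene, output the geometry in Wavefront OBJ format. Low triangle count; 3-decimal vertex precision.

v -0.737 -0.399 -4.683
v -0.465 -0.03 -2.644
v -1.868 0.855 -4.759
v -1.596 1.223 -2.72
v -0.064 0.197 -4.88
v 0.208 0.565 -2.841
v -1.195 1.45 -4.956
v -0.923 1.819 -2.917
v -2.474 -1.121 -3.252
v -1.608 -0.745 -2.893
v -2.666 -1.559 -2.328
v -1.966 -0.378 -2.793
v -2.461 -0.21 -2.816
v -2.959 -0.285 -2.955
v -3.327 -0.585 -3.174
v -3.467 -1.028 -3.414
v -3.34 -1.496 -3.61
v -2.982 -1.863 -3.71
v -2.487 -2.032 -3.687
v -1.989 -1.956 -3.548
v -1.621 -1.656 -3.329
v -1.481 -1.213 -3.089
v 2.605 -3.505 -3.25
v 3.146 -3.682 -3.287
v 2.495 -4.095 -2.03
v 3.172 -3.484 -3.189
v 3.111 -3.289 -3.1
v 2.973 -3.127 -3.034
v 2.78 -3.023 -3.001
v 2.56 -2.992 -3.006
v 2.346 -3.039 -3.048
v 2.173 -3.157 -3.121
v 2.065 -3.328 -3.214
v 2.039 -3.526 -3.312
v 2.1 -3.721 -3.4
v 2.237 -3.883 -3.466
v 2.431 -3.987 -3.499
v 2.651 -4.018 -3.494
v 2.864 -3.971 -3.452
v 3.038 -3.853 -3.379
f 2 4 1
f 5 2 1
f 1 4 3
f 3 5 1
f 2 8 4
f 6 2 5
f 6 8 2
f 4 8 3
f 7 5 3
f 3 8 7
f 7 6 5
f 8 6 7
f 10 9 12
f 10 12 11
f 12 9 13
f 12 13 11
f 13 9 14
f 13 14 11
f 14 9 15
f 14 15 11
f 15 9 16
f 15 16 11
f 16 9 17
f 16 17 11
f 17 9 18
f 17 18 11
f 18 9 19
f 18 19 11
f 19 9 20
f 19 20 11
f 20 9 21
f 20 21 11
f 21 9 22
f 21 22 11
f 22 9 10
f 22 10 11
f 24 23 26
f 24 26 25
f 26 23 27
f 26 27 25
f 27 23 28
f 27 28 25
f 28 23 29
f 28 29 25
f 29 23 30
f 29 30 25
f 30 23 31
f 30 31 25
f 31 23 32
f 31 32 25
f 32 23 33
f 32 33 25
f 33 23 34
f 33 34 25
f 34 23 35
f 34 35 25
f 35 23 36
f 35 36 25
f 36 23 37
f 36 37 25
f 37 23 38
f 37 38 25
f 38 23 39
f 38 39 25
f 39 23 40
f 39 40 25
f 40 23 24
f 40 24 25



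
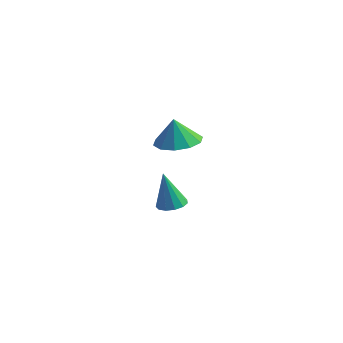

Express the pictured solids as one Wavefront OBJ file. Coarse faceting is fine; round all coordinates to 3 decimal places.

v -0.34 -3.615 1.038
v 0.53 -3.5 1.186
v -0.52 -3.625 2.102
v 0.297 -3.003 1.152
v -0.18 -2.74 1.074
v -0.717 -2.811 0.982
v -1.111 -3.189 0.911
v -1.21 -3.729 0.889
v -0.976 -4.226 0.923
v -0.5 -4.489 1.002
v 0.038 -4.419 1.094
v 0.431 -4.041 1.164
v -1.812 -1.754 -3.785
v -1.255 -1.545 -3.652
v -2.168 -1.806 -2.215
v -1.456 -1.268 -3.688
v -1.77 -1.146 -3.755
v -2.098 -1.217 -3.831
v -2.335 -1.458 -3.893
v -2.406 -1.793 -3.92
v -2.289 -2.116 -3.905
v -2.02 -2.324 -3.851
v -1.686 -2.35 -3.776
v -1.391 -2.188 -3.704
v -1.231 -1.887 -3.658
f 2 1 4
f 2 4 3
f 4 1 5
f 4 5 3
f 5 1 6
f 5 6 3
f 6 1 7
f 6 7 3
f 7 1 8
f 7 8 3
f 8 1 9
f 8 9 3
f 9 1 10
f 9 10 3
f 10 1 11
f 10 11 3
f 11 1 12
f 11 12 3
f 12 1 2
f 12 2 3
f 14 13 16
f 14 16 15
f 16 13 17
f 16 17 15
f 17 13 18
f 17 18 15
f 18 13 19
f 18 19 15
f 19 13 20
f 19 20 15
f 20 13 21
f 20 21 15
f 21 13 22
f 21 22 15
f 22 13 23
f 22 23 15
f 23 13 24
f 23 24 15
f 24 13 25
f 24 25 15
f 25 13 14
f 25 14 15



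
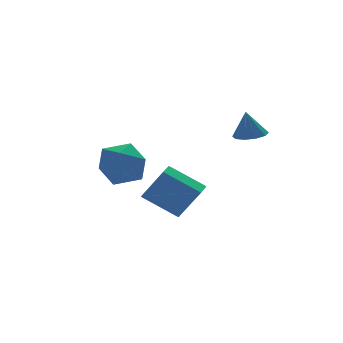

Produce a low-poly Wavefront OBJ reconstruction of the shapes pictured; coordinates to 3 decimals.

v 3.849 -3.31 3.013
v 4.485 -3.67 3.133
v 3.671 -3.21 4.267
v 4.578 -3.223 3.11
v 4.392 -2.809 3.05
v 3.999 -2.587 2.976
v 3.549 -2.641 2.917
v 3.214 -2.951 2.894
v 3.121 -3.398 2.917
v 3.306 -3.812 2.976
v 3.699 -4.034 3.05
v 4.149 -3.98 3.11
v 1.506 -1.523 -1.858
v 0.31 -0.465 -0.846
v 2.069 -0.914 -1.83
v 0.873 0.144 -0.817
v 2.187 -2.224 -0.323
v 0.991 -1.166 0.69
v 2.75 -1.615 -0.294
v 1.554 -0.557 0.718
v -0.771 -0.639 1.865
v -0.005 -1.51 1.664
v -2.215 -1.87 1.696
v -1.449 -2.741 1.495
v -1.513 -2.249 2.563
v -0.621 -1.488 2.667
v -1.599 -1.892 0.693
v -0.707 -1.131 0.797
v -0.516 -2.284 0.939
v -0.463 -2.505 2.095
v -1.757 -0.875 1.265
v -1.704 -1.096 2.421
f 2 1 4
f 2 4 3
f 4 1 5
f 4 5 3
f 5 1 6
f 5 6 3
f 6 1 7
f 6 7 3
f 7 1 8
f 7 8 3
f 8 1 9
f 8 9 3
f 9 1 10
f 9 10 3
f 10 1 11
f 10 11 3
f 11 1 12
f 11 12 3
f 12 1 2
f 12 2 3
f 14 16 13
f 17 14 13
f 13 16 15
f 15 17 13
f 14 20 16
f 18 14 17
f 18 20 14
f 16 20 15
f 19 17 15
f 15 20 19
f 19 18 17
f 20 18 19
f 21 32 26
f 21 26 22
f 21 22 28
f 21 28 31
f 21 31 32
f 22 26 30
f 26 32 25
f 32 31 23
f 31 28 27
f 28 22 29
f 24 30 25
f 24 25 23
f 24 23 27
f 24 27 29
f 24 29 30
f 25 30 26
f 23 25 32
f 27 23 31
f 29 27 28
f 30 29 22



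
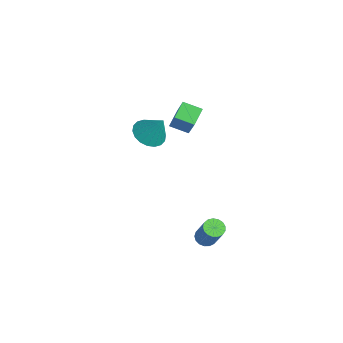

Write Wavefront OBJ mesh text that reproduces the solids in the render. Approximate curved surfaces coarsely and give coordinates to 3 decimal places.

v 1.623 0.565 -3.185
v 2.043 0.344 -3.42
v 2.858 0.455 -2.071
v 2.437 0.675 -1.835
v 2.075 0.593 -3.46
v 2.889 0.703 -2.111
v 2.003 0.835 -3.436
v 2.817 0.945 -2.087
v 1.844 1.015 -3.355
v 2.659 1.126 -2.006
v 1.634 1.092 -3.235
v 2.449 1.203 -1.885
v 1.422 1.049 -3.103
v 2.237 1.159 -1.754
v 1.256 0.894 -2.99
v 2.07 1.004 -1.641
v 1.173 0.664 -2.922
v 1.988 0.774 -1.572
v 1.194 0.411 -2.913
v 2.009 0.521 -1.564
v 1.313 0.194 -2.967
v 2.128 0.304 -1.618
v 1.503 0.061 -3.071
v 2.317 0.172 -1.722
v 1.72 0.044 -3.201
v 2.535 0.154 -1.852
v 1.915 0.146 -3.327
v 2.73 0.257 -1.978
v -0.61 -1.378 3.006
v 0.141 -1.369 2.63
v -0.01 -0.902 4.214
v 0.01 -1.027 2.56
v -0.245 -0.753 2.579
v -0.571 -0.604 2.682
v -0.905 -0.607 2.849
v -1.181 -0.764 3.048
v -1.344 -1.041 3.238
v -1.361 -1.386 3.382
v -1.229 -1.729 3.451
v -0.975 -2.002 3.433
v -0.648 -2.152 3.33
v -0.314 -2.148 3.162
v -0.038 -1.992 2.964
v 0.124 -1.714 2.774
v -2.101 0.344 2.56
v -2.701 0.955 3.076
v -3.278 0.476 1.036
v -3.877 1.088 1.552
v -1.583 1.132 2.228
v -2.182 1.744 2.744
v -2.759 1.265 0.704
v -3.359 1.876 1.22
f 2 1 5
f 2 5 3
f 3 5 6
f 3 6 4
f 5 1 7
f 5 7 6
f 6 7 8
f 6 8 4
f 7 1 9
f 7 9 8
f 8 9 10
f 8 10 4
f 9 1 11
f 9 11 10
f 10 11 12
f 10 12 4
f 11 1 13
f 11 13 12
f 12 13 14
f 12 14 4
f 13 1 15
f 13 15 14
f 14 15 16
f 14 16 4
f 15 1 17
f 15 17 16
f 16 17 18
f 16 18 4
f 17 1 19
f 17 19 18
f 18 19 20
f 18 20 4
f 19 1 21
f 19 21 20
f 20 21 22
f 20 22 4
f 21 1 23
f 21 23 22
f 22 23 24
f 22 24 4
f 23 1 25
f 23 25 24
f 24 25 26
f 24 26 4
f 25 1 27
f 25 27 26
f 26 27 28
f 26 28 4
f 27 1 2
f 27 2 28
f 28 2 3
f 28 3 4
f 30 29 32
f 30 32 31
f 32 29 33
f 32 33 31
f 33 29 34
f 33 34 31
f 34 29 35
f 34 35 31
f 35 29 36
f 35 36 31
f 36 29 37
f 36 37 31
f 37 29 38
f 37 38 31
f 38 29 39
f 38 39 31
f 39 29 40
f 39 40 31
f 40 29 41
f 40 41 31
f 41 29 42
f 41 42 31
f 42 29 43
f 42 43 31
f 43 29 44
f 43 44 31
f 44 29 30
f 44 30 31
f 46 48 45
f 49 46 45
f 45 48 47
f 47 49 45
f 46 52 48
f 50 46 49
f 50 52 46
f 48 52 47
f 51 49 47
f 47 52 51
f 51 50 49
f 52 50 51

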